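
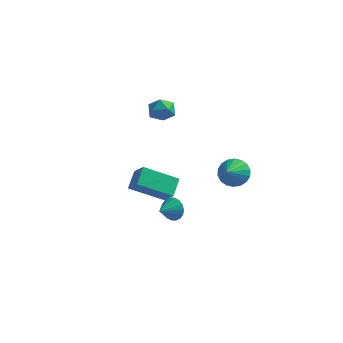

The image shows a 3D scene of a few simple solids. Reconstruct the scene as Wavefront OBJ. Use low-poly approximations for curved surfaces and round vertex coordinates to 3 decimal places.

v -2.292 -0.63 -3.643
v -1.543 -1.156 -2.777
v -2.375 0.368 -2.964
v -1.626 -0.158 -2.098
v -0.594 0.178 -4.622
v 0.155 -0.348 -3.756
v -0.677 1.176 -3.943
v 0.072 0.65 -3.077
v -1.998 3.135 1.065
v -1.473 3.168 0.423
v -1.947 1.792 1.037
v -1.422 1.825 0.395
v -1.174 2.076 1.147
v -1.206 2.906 1.164
v -2.214 2.054 0.296
v -2.246 2.884 0.313
v -1.607 2.5 -0.053
v -0.964 2.514 0.473
v -2.456 2.446 0.987
v -1.813 2.46 1.513
v 1.961 3.675 -3.997
v 2.568 4.072 -3.415
v 1.959 2.545 -3.223
v 2.202 4.182 -3.255
v 1.789 4.191 -3.242
v 1.409 4.099 -3.379
v 1.139 3.922 -3.638
v 1.031 3.696 -3.968
v 1.108 3.467 -4.304
v 1.354 3.279 -4.578
v 1.719 3.169 -4.738
v 2.133 3.16 -4.751
v 2.512 3.252 -4.614
v 2.783 3.429 -4.355
v 2.89 3.655 -4.025
v 2.813 3.884 -3.69
v 1.488 -3.544 -2.282
v 1.799 -3.871 -2.843
v 1.152 -4.456 -1.938
v 2.031 -3.873 -2.622
v 2.155 -3.81 -2.333
v 2.147 -3.694 -2.035
v 2.009 -3.549 -1.785
v 1.767 -3.403 -1.633
v 1.47 -3.285 -1.611
v 1.177 -3.218 -1.721
v 0.945 -3.216 -1.942
v 0.82 -3.279 -2.23
v 0.828 -3.395 -2.529
v 0.967 -3.54 -2.779
v 1.208 -3.686 -2.93
v 1.505 -3.804 -2.953
f 2 4 1
f 5 2 1
f 1 4 3
f 3 5 1
f 2 8 4
f 6 2 5
f 6 8 2
f 4 8 3
f 7 5 3
f 3 8 7
f 7 6 5
f 8 6 7
f 9 20 14
f 9 14 10
f 9 10 16
f 9 16 19
f 9 19 20
f 10 14 18
f 14 20 13
f 20 19 11
f 19 16 15
f 16 10 17
f 12 18 13
f 12 13 11
f 12 11 15
f 12 15 17
f 12 17 18
f 13 18 14
f 11 13 20
f 15 11 19
f 17 15 16
f 18 17 10
f 22 21 24
f 22 24 23
f 24 21 25
f 24 25 23
f 25 21 26
f 25 26 23
f 26 21 27
f 26 27 23
f 27 21 28
f 27 28 23
f 28 21 29
f 28 29 23
f 29 21 30
f 29 30 23
f 30 21 31
f 30 31 23
f 31 21 32
f 31 32 23
f 32 21 33
f 32 33 23
f 33 21 34
f 33 34 23
f 34 21 35
f 34 35 23
f 35 21 36
f 35 36 23
f 36 21 22
f 36 22 23
f 38 37 40
f 38 40 39
f 40 37 41
f 40 41 39
f 41 37 42
f 41 42 39
f 42 37 43
f 42 43 39
f 43 37 44
f 43 44 39
f 44 37 45
f 44 45 39
f 45 37 46
f 45 46 39
f 46 37 47
f 46 47 39
f 47 37 48
f 47 48 39
f 48 37 49
f 48 49 39
f 49 37 50
f 49 50 39
f 50 37 51
f 50 51 39
f 51 37 52
f 51 52 39
f 52 37 38
f 52 38 39



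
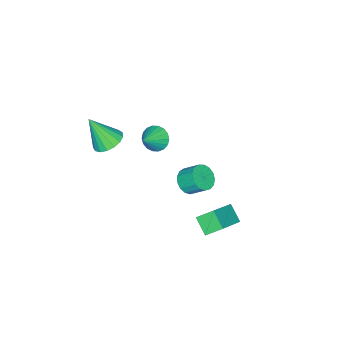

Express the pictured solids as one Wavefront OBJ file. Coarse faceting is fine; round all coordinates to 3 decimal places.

v 1.048 -2.802 2.407
v 1.815 -3.014 2.11
v 1.432 -3.658 4.013
v 1.876 -2.654 2.288
v 1.747 -2.327 2.493
v 1.458 -2.109 2.678
v 1.075 -2.05 2.802
v 0.686 -2.163 2.835
v 0.379 -2.422 2.77
v 0.226 -2.769 2.621
v 0.261 -3.123 2.424
v 0.476 -3.404 2.223
v 0.822 -3.546 2.064
v 1.22 -3.518 1.984
v 1.579 -3.326 2
v -1.109 -1.515 1.536
v -0.682 -1.398 0.918
v -0.011 -1.465 2.304
v -0.763 -1.084 1.014
v -0.913 -0.855 1.214
v -1.101 -0.757 1.477
v -1.291 -0.809 1.752
v -1.445 -1.001 1.984
v -1.532 -1.295 2.128
v -1.535 -1.632 2.154
v -1.454 -1.946 2.058
v -1.304 -2.175 1.859
v -1.116 -2.273 1.596
v -0.926 -2.22 1.321
v -0.772 -2.028 1.088
v -0.685 -1.735 0.945
v -3.261 -1.011 -3.732
v -2.78 -0.554 -4.161
v -2.918 0.308 -3.397
v -3.399 -0.149 -2.968
v -3.123 -0.483 -4.303
v -3.261 0.379 -3.54
v -3.498 -0.533 -4.314
v -3.636 0.329 -3.551
v -3.818 -0.693 -4.192
v -3.956 0.17 -3.429
v -4.011 -0.925 -3.965
v -4.149 -0.063 -3.201
v -4.032 -1.177 -3.684
v -4.17 -0.315 -2.92
v -3.876 -1.391 -3.414
v -4.014 -0.529 -2.65
v -3.579 -1.518 -3.217
v -3.718 -0.656 -2.453
v -3.21 -1.529 -3.137
v -3.348 -0.667 -2.374
v -2.852 -1.421 -3.194
v -2.99 -0.559 -2.431
v -2.588 -1.219 -3.375
v -2.726 -0.357 -2.611
v -2.478 -0.97 -3.636
v -2.616 -0.108 -2.873
v -2.547 -0.73 -3.92
v -2.685 0.133 -3.157
v -2.013 1.41 -3.647
v -2.465 2.141 -3.009
v -1.641 2.226 -4.318
v -2.093 2.956 -3.68
v -0.267 1.524 -2.54
v -0.719 2.254 -1.902
v 0.105 2.339 -3.211
v -0.347 3.07 -2.573
f 2 1 4
f 2 4 3
f 4 1 5
f 4 5 3
f 5 1 6
f 5 6 3
f 6 1 7
f 6 7 3
f 7 1 8
f 7 8 3
f 8 1 9
f 8 9 3
f 9 1 10
f 9 10 3
f 10 1 11
f 10 11 3
f 11 1 12
f 11 12 3
f 12 1 13
f 12 13 3
f 13 1 14
f 13 14 3
f 14 1 15
f 14 15 3
f 15 1 2
f 15 2 3
f 17 16 19
f 17 19 18
f 19 16 20
f 19 20 18
f 20 16 21
f 20 21 18
f 21 16 22
f 21 22 18
f 22 16 23
f 22 23 18
f 23 16 24
f 23 24 18
f 24 16 25
f 24 25 18
f 25 16 26
f 25 26 18
f 26 16 27
f 26 27 18
f 27 16 28
f 27 28 18
f 28 16 29
f 28 29 18
f 29 16 30
f 29 30 18
f 30 16 31
f 30 31 18
f 31 16 17
f 31 17 18
f 33 32 36
f 33 36 34
f 34 36 37
f 34 37 35
f 36 32 38
f 36 38 37
f 37 38 39
f 37 39 35
f 38 32 40
f 38 40 39
f 39 40 41
f 39 41 35
f 40 32 42
f 40 42 41
f 41 42 43
f 41 43 35
f 42 32 44
f 42 44 43
f 43 44 45
f 43 45 35
f 44 32 46
f 44 46 45
f 45 46 47
f 45 47 35
f 46 32 48
f 46 48 47
f 47 48 49
f 47 49 35
f 48 32 50
f 48 50 49
f 49 50 51
f 49 51 35
f 50 32 52
f 50 52 51
f 51 52 53
f 51 53 35
f 52 32 54
f 52 54 53
f 53 54 55
f 53 55 35
f 54 32 56
f 54 56 55
f 55 56 57
f 55 57 35
f 56 32 58
f 56 58 57
f 57 58 59
f 57 59 35
f 58 32 33
f 58 33 59
f 59 33 34
f 59 34 35
f 61 63 60
f 64 61 60
f 60 63 62
f 62 64 60
f 61 67 63
f 65 61 64
f 65 67 61
f 63 67 62
f 66 64 62
f 62 67 66
f 66 65 64
f 67 65 66



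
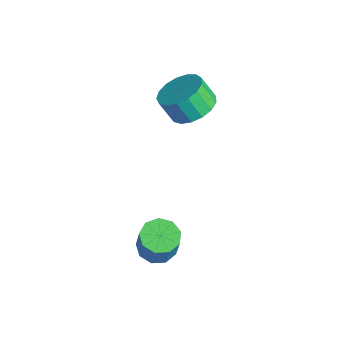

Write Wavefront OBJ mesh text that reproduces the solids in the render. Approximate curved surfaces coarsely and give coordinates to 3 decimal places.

v -2.145 2.111 0.529
v -1.258 2.06 0.837
v -1.608 1.637 1.778
v -2.495 1.689 1.471
v -1.394 2.468 0.969
v -1.745 2.045 1.91
v -1.702 2.794 1.001
v -2.053 2.371 1.942
v -2.112 2.964 0.924
v -2.463 2.541 1.866
v -2.529 2.938 0.758
v -2.88 2.515 1.699
v -2.858 2.723 0.538
v -3.209 2.301 1.48
v -3.024 2.368 0.317
v -3.374 1.946 1.259
v -2.988 1.954 0.145
v -3.339 1.532 1.086
v -2.759 1.576 0.06
v -3.11 1.154 1.002
v -2.389 1.321 0.083
v -2.74 0.898 1.025
v -1.964 1.247 0.208
v -2.314 0.824 1.15
v -1.579 1.37 0.407
v -1.93 0.948 1.348
v -1.325 1.664 0.634
v -1.675 1.241 1.575
v 0.892 -0.618 -3.777
v 1.447 -1.06 -4.019
v 1.943 -1.125 -2.765
v 1.388 -0.682 -2.523
v 1.589 -0.568 -4.05
v 2.085 -0.633 -2.796
v 1.404 -0.099 -3.953
v 1.901 -0.164 -2.699
v 0.98 0.127 -3.774
v 1.476 0.063 -2.52
v 0.515 0.005 -3.596
v 1.011 -0.06 -2.342
v 0.226 -0.409 -3.503
v 0.722 -0.473 -2.249
v 0.249 -0.92 -3.538
v 0.745 -0.985 -2.284
v 0.572 -1.29 -3.685
v 1.068 -1.354 -2.431
v 1.046 -1.345 -3.875
v 1.542 -1.41 -2.621
f 2 1 5
f 2 5 3
f 3 5 6
f 3 6 4
f 5 1 7
f 5 7 6
f 6 7 8
f 6 8 4
f 7 1 9
f 7 9 8
f 8 9 10
f 8 10 4
f 9 1 11
f 9 11 10
f 10 11 12
f 10 12 4
f 11 1 13
f 11 13 12
f 12 13 14
f 12 14 4
f 13 1 15
f 13 15 14
f 14 15 16
f 14 16 4
f 15 1 17
f 15 17 16
f 16 17 18
f 16 18 4
f 17 1 19
f 17 19 18
f 18 19 20
f 18 20 4
f 19 1 21
f 19 21 20
f 20 21 22
f 20 22 4
f 21 1 23
f 21 23 22
f 22 23 24
f 22 24 4
f 23 1 25
f 23 25 24
f 24 25 26
f 24 26 4
f 25 1 27
f 25 27 26
f 26 27 28
f 26 28 4
f 27 1 2
f 27 2 28
f 28 2 3
f 28 3 4
f 30 29 33
f 30 33 31
f 31 33 34
f 31 34 32
f 33 29 35
f 33 35 34
f 34 35 36
f 34 36 32
f 35 29 37
f 35 37 36
f 36 37 38
f 36 38 32
f 37 29 39
f 37 39 38
f 38 39 40
f 38 40 32
f 39 29 41
f 39 41 40
f 40 41 42
f 40 42 32
f 41 29 43
f 41 43 42
f 42 43 44
f 42 44 32
f 43 29 45
f 43 45 44
f 44 45 46
f 44 46 32
f 45 29 47
f 45 47 46
f 46 47 48
f 46 48 32
f 47 29 30
f 47 30 48
f 48 30 31
f 48 31 32



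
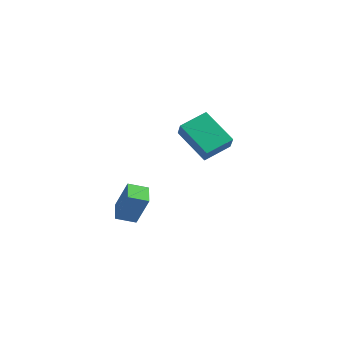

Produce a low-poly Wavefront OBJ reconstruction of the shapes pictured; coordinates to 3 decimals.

v -3.243 -4.449 -1.522
v -2.697 -4.417 -0.114
v -3.652 -3.66 -1.381
v -3.105 -3.628 0.026
v -2.535 -4.032 -1.806
v -1.988 -4 -0.399
v -2.943 -3.243 -1.666
v -2.397 -3.211 -0.258
v -1.77 0.505 -0.815
v -3.24 1.078 0.052
v -1.134 1.622 -0.474
v -2.604 2.195 0.392
v -1.476 0.105 -0.052
v -2.946 0.678 0.814
v -0.84 1.222 0.288
v -2.31 1.795 1.155
f 2 4 1
f 5 2 1
f 1 4 3
f 3 5 1
f 2 8 4
f 6 2 5
f 6 8 2
f 4 8 3
f 7 5 3
f 3 8 7
f 7 6 5
f 8 6 7
f 10 12 9
f 13 10 9
f 9 12 11
f 11 13 9
f 10 16 12
f 14 10 13
f 14 16 10
f 12 16 11
f 15 13 11
f 11 16 15
f 15 14 13
f 16 14 15



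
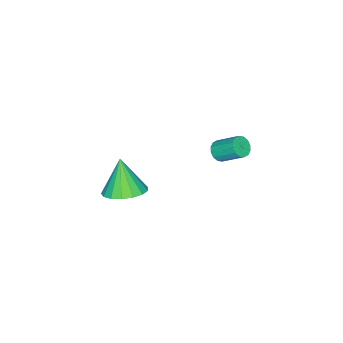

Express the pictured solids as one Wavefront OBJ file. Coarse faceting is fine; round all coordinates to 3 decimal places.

v 3.963 -1.145 -0.859
v 4.562 -1.889 -0.951
v 3.477 -1.715 0.599
v 4.816 -1.569 -0.741
v 4.875 -1.152 -0.558
v 4.725 -0.733 -0.444
v 4.4 -0.408 -0.425
v 3.976 -0.252 -0.506
v 3.548 -0.3 -0.667
v 3.216 -0.542 -0.873
v 3.055 -0.922 -1.075
v 3.102 -1.352 -1.228
v 3.346 -1.736 -1.297
v 3.732 -1.983 -1.265
v 4.17 -2.039 -1.14
v -1.372 -0.111 -2.101
v -1.104 -0.383 -1.734
v -1.219 0.639 -0.892
v -1.488 0.911 -1.259
v -0.913 -0.246 -1.875
v -1.028 0.777 -1.032
v -0.844 -0.073 -2.076
v -0.96 0.95 -1.234
v -0.918 0.091 -2.284
v -1.033 1.113 -1.442
v -1.113 0.2 -2.443
v -1.228 1.222 -1.601
v -1.378 0.225 -2.511
v -1.493 1.248 -1.668
v -1.641 0.161 -2.468
v -1.756 1.183 -1.626
v -1.832 0.023 -2.328
v -1.947 1.046 -1.485
v -1.9 -0.15 -2.126
v -2.016 0.873 -1.284
v -1.827 -0.313 -1.918
v -1.942 0.709 -1.076
v -1.632 -0.422 -1.759
v -1.747 0.6 -0.917
v -1.367 -0.448 -1.692
v -1.482 0.575 -0.849
f 2 1 4
f 2 4 3
f 4 1 5
f 4 5 3
f 5 1 6
f 5 6 3
f 6 1 7
f 6 7 3
f 7 1 8
f 7 8 3
f 8 1 9
f 8 9 3
f 9 1 10
f 9 10 3
f 10 1 11
f 10 11 3
f 11 1 12
f 11 12 3
f 12 1 13
f 12 13 3
f 13 1 14
f 13 14 3
f 14 1 15
f 14 15 3
f 15 1 2
f 15 2 3
f 17 16 20
f 17 20 18
f 18 20 21
f 18 21 19
f 20 16 22
f 20 22 21
f 21 22 23
f 21 23 19
f 22 16 24
f 22 24 23
f 23 24 25
f 23 25 19
f 24 16 26
f 24 26 25
f 25 26 27
f 25 27 19
f 26 16 28
f 26 28 27
f 27 28 29
f 27 29 19
f 28 16 30
f 28 30 29
f 29 30 31
f 29 31 19
f 30 16 32
f 30 32 31
f 31 32 33
f 31 33 19
f 32 16 34
f 32 34 33
f 33 34 35
f 33 35 19
f 34 16 36
f 34 36 35
f 35 36 37
f 35 37 19
f 36 16 38
f 36 38 37
f 37 38 39
f 37 39 19
f 38 16 40
f 38 40 39
f 39 40 41
f 39 41 19
f 40 16 17
f 40 17 41
f 41 17 18
f 41 18 19



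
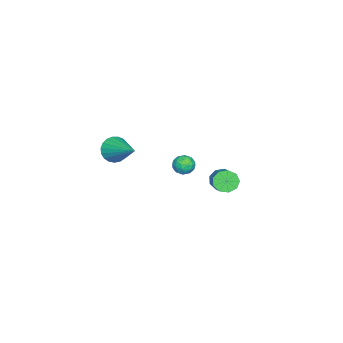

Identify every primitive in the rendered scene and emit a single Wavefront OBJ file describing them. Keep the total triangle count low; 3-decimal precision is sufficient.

v 3.33 -4.658 2.902
v 3.749 -4.502 2.167
v 4.43 -3.022 3.878
v 3.462 -4.29 2.136
v 3.153 -4.142 2.237
v 2.874 -4.083 2.453
v 2.674 -4.124 2.747
v 2.587 -4.257 3.067
v 2.629 -4.459 3.359
v 2.792 -4.696 3.572
v 3.048 -4.926 3.669
v 3.352 -5.11 3.634
v 3.653 -5.215 3.471
v 3.898 -5.225 3.211
v 4.044 -5.136 2.897
v 4.067 -4.965 2.584
v 3.963 -4.74 2.326
v 0.54 -1.229 1.155
v 0.927 -1.136 0.6
v 1.133 -2.124 1.42
v 1.52 -2.031 0.865
v 1.559 -1.59 1.386
v 1.192 -1.037 1.222
v 0.868 -2.223 0.798
v 0.501 -1.67 0.634
v 1.13 -1.751 0.379
v 1.557 -1.36 0.743
v 0.503 -1.9 1.277
v 0.93 -1.509 1.641
v 0.681 -1.104 0.854
v 1.379 -2.156 1.166
v 1.401 -1.897 1.472
v 1.629 -1.842 1.146
v 0.837 -1.046 1.22
v 1.065 -0.991 0.893
v 1.436 -1.258 1.356
v 0.995 -2.269 1.127
v 1.223 -2.214 0.8
v 0.431 -1.418 0.874
v 0.659 -1.363 0.548
v 0.624 -2.002 0.664
v 1.029 -1.411 0.398
v 1.377 -1.937 0.554
v 0.994 -2.049 0.515
v 0.778 -1.724 0.418
v 1.28 -1.181 0.612
v 1.628 -1.707 0.768
v 1.651 -1.448 1.074
v 1.435 -1.123 0.977
v 1.399 -1.542 0.482
v 0.432 -1.553 1.252
v 0.78 -2.079 1.408
v 0.625 -2.137 1.043
v 0.409 -1.812 0.946
v 0.683 -1.323 1.466
v 1.031 -1.849 1.622
v 1.282 -1.536 1.602
v 1.066 -1.211 1.505
v 0.661 -1.718 1.538
v -4.297 -1.367 -3.546
v -3.999 -1.082 -4.208
v -2.564 -0.327 -3.236
v -2.863 -0.613 -2.574
v -4.333 -0.727 -3.99
v -2.899 0.027 -3.018
v -4.65 -0.672 -3.565
v -3.216 0.083 -2.593
v -4.802 -0.942 -3.131
v -3.368 -0.187 -2.159
v -4.718 -1.411 -2.891
v -3.284 -0.656 -1.919
v -4.437 -1.86 -2.958
v -3.003 -1.105 -1.985
v -4.09 -2.078 -3.3
v -2.656 -1.323 -2.327
v -3.84 -1.964 -3.757
v -2.406 -1.209 -2.785
v -3.804 -1.57 -4.116
v -2.37 -0.815 -3.143
f 2 1 4
f 2 4 3
f 4 1 5
f 4 5 3
f 5 1 6
f 5 6 3
f 6 1 7
f 6 7 3
f 7 1 8
f 7 8 3
f 8 1 9
f 8 9 3
f 9 1 10
f 9 10 3
f 10 1 11
f 10 11 3
f 11 1 12
f 11 12 3
f 12 1 13
f 12 13 3
f 13 1 14
f 13 14 3
f 14 1 15
f 14 15 3
f 15 1 16
f 15 16 3
f 16 1 17
f 16 17 3
f 17 1 2
f 17 2 3
f 18 55 34
f 55 29 58
f 34 58 23
f 55 58 34
f 18 34 30
f 34 23 35
f 30 35 19
f 34 35 30
f 18 30 39
f 30 19 40
f 39 40 25
f 30 40 39
f 18 39 51
f 39 25 54
f 51 54 28
f 39 54 51
f 18 51 55
f 51 28 59
f 55 59 29
f 51 59 55
f 19 35 46
f 35 23 49
f 46 49 27
f 35 49 46
f 23 58 36
f 58 29 57
f 36 57 22
f 58 57 36
f 29 59 56
f 59 28 52
f 56 52 20
f 59 52 56
f 28 54 53
f 54 25 41
f 53 41 24
f 54 41 53
f 25 40 45
f 40 19 42
f 45 42 26
f 40 42 45
f 21 47 33
f 47 27 48
f 33 48 22
f 47 48 33
f 21 33 31
f 33 22 32
f 31 32 20
f 33 32 31
f 21 31 38
f 31 20 37
f 38 37 24
f 31 37 38
f 21 38 43
f 38 24 44
f 43 44 26
f 38 44 43
f 21 43 47
f 43 26 50
f 47 50 27
f 43 50 47
f 22 48 36
f 48 27 49
f 36 49 23
f 48 49 36
f 20 32 56
f 32 22 57
f 56 57 29
f 32 57 56
f 24 37 53
f 37 20 52
f 53 52 28
f 37 52 53
f 26 44 45
f 44 24 41
f 45 41 25
f 44 41 45
f 27 50 46
f 50 26 42
f 46 42 19
f 50 42 46
f 61 60 64
f 61 64 62
f 62 64 65
f 62 65 63
f 64 60 66
f 64 66 65
f 65 66 67
f 65 67 63
f 66 60 68
f 66 68 67
f 67 68 69
f 67 69 63
f 68 60 70
f 68 70 69
f 69 70 71
f 69 71 63
f 70 60 72
f 70 72 71
f 71 72 73
f 71 73 63
f 72 60 74
f 72 74 73
f 73 74 75
f 73 75 63
f 74 60 76
f 74 76 75
f 75 76 77
f 75 77 63
f 76 60 78
f 76 78 77
f 77 78 79
f 77 79 63
f 78 60 61
f 78 61 79
f 79 61 62
f 79 62 63



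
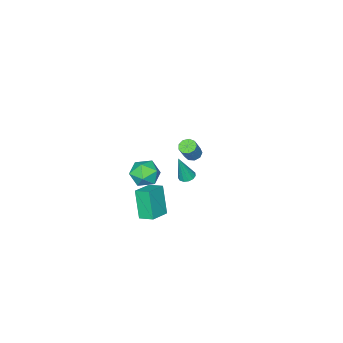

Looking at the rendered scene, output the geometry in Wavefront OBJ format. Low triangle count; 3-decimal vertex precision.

v 1.602 2.488 3.47
v 2.041 2.572 3.205
v 2.638 2.736 4.245
v 2.198 2.652 4.51
v 1.869 2.879 3.255
v 2.465 3.043 4.295
v 1.572 3.003 3.406
v 2.168 3.167 4.446
v 1.289 2.887 3.587
v 1.885 3.05 4.627
v 1.152 2.583 3.713
v 1.748 2.747 4.753
v 1.226 2.236 3.725
v 1.822 2.4 4.765
v 1.475 2.006 3.618
v 2.072 2.17 4.658
v 1.784 2.002 3.442
v 2.381 2.166 4.482
v 2.008 2.225 3.279
v 2.604 2.389 4.319
v 3.213 0.972 -1.621
v 2.837 0.256 0.109
v 2.972 1.848 -1.31
v 2.596 1.132 0.42
v 4.464 1.188 -1.26
v 4.088 0.472 0.47
v 4.223 2.064 -0.949
v 3.847 1.348 0.781
v -3.224 -2.911 -4.577
v -2.93 -2.447 -4.612
v -2.696 -3.109 -2.763
v -3.214 -2.364 -4.52
v -3.501 -2.454 -4.446
v -3.7 -2.689 -4.414
v -3.748 -2.995 -4.434
v -3.63 -3.274 -4.499
v -3.382 -3.437 -4.589
v -3.084 -3.433 -4.675
v -2.831 -3.264 -4.73
v -2.702 -2.982 -4.737
v -2.739 -2.677 -4.693
v 0.363 -1.41 -1.25
v 0.978 -1.051 -0.534
v 1.442 -2.589 -1.586
v 2.057 -2.23 -0.87
v 1.185 -2.669 -0.613
v 0.518 -1.941 -0.406
v 1.902 -1.699 -1.714
v 1.235 -0.971 -1.507
v 1.929 -1.23 -0.821
v 1.485 -1.83 -0.14
v 0.935 -1.81 -1.98
v 0.491 -2.41 -1.299
f 2 1 5
f 2 5 3
f 3 5 6
f 3 6 4
f 5 1 7
f 5 7 6
f 6 7 8
f 6 8 4
f 7 1 9
f 7 9 8
f 8 9 10
f 8 10 4
f 9 1 11
f 9 11 10
f 10 11 12
f 10 12 4
f 11 1 13
f 11 13 12
f 12 13 14
f 12 14 4
f 13 1 15
f 13 15 14
f 14 15 16
f 14 16 4
f 15 1 17
f 15 17 16
f 16 17 18
f 16 18 4
f 17 1 19
f 17 19 18
f 18 19 20
f 18 20 4
f 19 1 2
f 19 2 20
f 20 2 3
f 20 3 4
f 22 24 21
f 25 22 21
f 21 24 23
f 23 25 21
f 22 28 24
f 26 22 25
f 26 28 22
f 24 28 23
f 27 25 23
f 23 28 27
f 27 26 25
f 28 26 27
f 30 29 32
f 30 32 31
f 32 29 33
f 32 33 31
f 33 29 34
f 33 34 31
f 34 29 35
f 34 35 31
f 35 29 36
f 35 36 31
f 36 29 37
f 36 37 31
f 37 29 38
f 37 38 31
f 38 29 39
f 38 39 31
f 39 29 40
f 39 40 31
f 40 29 41
f 40 41 31
f 41 29 30
f 41 30 31
f 42 53 47
f 42 47 43
f 42 43 49
f 42 49 52
f 42 52 53
f 43 47 51
f 47 53 46
f 53 52 44
f 52 49 48
f 49 43 50
f 45 51 46
f 45 46 44
f 45 44 48
f 45 48 50
f 45 50 51
f 46 51 47
f 44 46 53
f 48 44 52
f 50 48 49
f 51 50 43



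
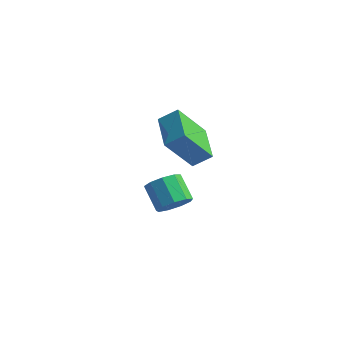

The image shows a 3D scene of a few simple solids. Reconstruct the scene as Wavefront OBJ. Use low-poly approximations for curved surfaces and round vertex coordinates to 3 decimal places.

v -0.366 -1.232 -2.401
v 0.113 -0.798 -2.134
v -0.674 -0.374 -1.411
v -1.154 -0.808 -1.679
v -0.111 -0.588 -2.501
v -0.898 -0.164 -1.779
v -0.455 -0.68 -2.822
v -1.242 -0.255 -2.099
v -0.757 -1.03 -2.946
v -1.544 -0.605 -2.223
v -0.876 -1.475 -2.815
v -1.664 -1.05 -2.092
v -0.757 -1.806 -2.49
v -1.545 -1.382 -1.768
v -0.455 -1.869 -2.124
v -1.243 -1.444 -1.402
v -0.111 -1.634 -1.888
v -0.899 -1.209 -1.165
v 0.113 -1.211 -1.892
v -0.674 -0.787 -1.169
v 0.359 -2.975 2.02
v 0.925 -2.601 2.499
v -0.63 -1.86 2.32
v -0.064 -1.487 2.799
v 0.924 -2.113 0.681
v 1.49 -1.74 1.16
v -0.065 -0.999 0.981
v 0.501 -0.625 1.46
f 2 1 5
f 2 5 3
f 3 5 6
f 3 6 4
f 5 1 7
f 5 7 6
f 6 7 8
f 6 8 4
f 7 1 9
f 7 9 8
f 8 9 10
f 8 10 4
f 9 1 11
f 9 11 10
f 10 11 12
f 10 12 4
f 11 1 13
f 11 13 12
f 12 13 14
f 12 14 4
f 13 1 15
f 13 15 14
f 14 15 16
f 14 16 4
f 15 1 17
f 15 17 16
f 16 17 18
f 16 18 4
f 17 1 19
f 17 19 18
f 18 19 20
f 18 20 4
f 19 1 2
f 19 2 20
f 20 2 3
f 20 3 4
f 22 24 21
f 25 22 21
f 21 24 23
f 23 25 21
f 22 28 24
f 26 22 25
f 26 28 22
f 24 28 23
f 27 25 23
f 23 28 27
f 27 26 25
f 28 26 27



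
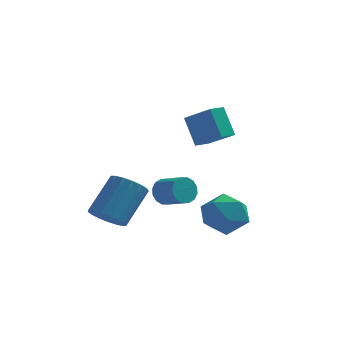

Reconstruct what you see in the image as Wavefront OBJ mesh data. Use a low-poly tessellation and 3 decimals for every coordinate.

v -2.161 1.664 -1.411
v -1.77 1.869 -2.03
v -0.709 1.181 -1.588
v -1.099 0.976 -0.969
v -1.698 2.151 -1.766
v -0.636 1.463 -1.324
v -1.749 2.303 -1.406
v -0.687 1.615 -0.965
v -1.91 2.283 -1.048
v -0.849 1.595 -0.606
v -2.139 2.098 -0.787
v -1.078 1.41 -0.345
v -2.374 1.796 -0.694
v -1.312 1.108 -0.252
v -2.551 1.459 -0.792
v -1.49 0.771 -0.35
v -2.624 1.177 -1.056
v -1.562 0.489 -0.614
v -2.573 1.025 -1.415
v -1.511 0.337 -0.974
v -2.411 1.045 -1.774
v -1.35 0.357 -1.332
v -2.182 1.23 -2.035
v -1.121 0.542 -1.593
v -1.948 1.532 -2.128
v -0.886 0.844 -1.686
v -0.418 -0.138 2.157
v -1.021 0.406 3.57
v 0.037 0.541 2.089
v -0.567 1.086 3.502
v 0.887 -0.926 3.018
v 0.283 -0.381 4.431
v 1.341 -0.246 2.95
v 0.738 0.298 4.363
v 1.25 -2.386 0.244
v 2.173 -2.147 -0.464
v 0.667 -3.753 -0.976
v 1.59 -3.514 -1.684
v 1.77 -4.02 -0.625
v 2.13 -3.176 0.129
v 0.71 -2.724 -1.569
v 1.07 -1.88 -0.815
v 1.839 -2.356 -1.585
v 2.495 -3.157 -1.001
v 0.345 -2.743 -0.439
v 1.001 -3.544 0.145
v -3.837 -2.293 -1.646
v -2.987 -2.271 -2.024
v -2.294 -0.985 -0.393
v -3.143 -1.007 -0.014
v -3.196 -1.923 -2.209
v -2.502 -0.638 -0.578
v -3.551 -1.661 -2.265
v -2.857 -0.375 -0.634
v -3.971 -1.543 -2.179
v -3.278 -0.257 -0.548
v -4.361 -1.597 -1.971
v -3.667 -0.311 -0.34
v -4.631 -1.81 -1.689
v -3.937 -0.525 -0.057
v -4.718 -2.134 -1.396
v -4.025 -0.849 0.236
v -4.604 -2.494 -1.161
v -3.911 -1.209 0.471
v -4.314 -2.808 -1.037
v -3.621 -1.523 0.595
v -3.915 -3.004 -1.052
v -3.221 -1.719 0.58
v -3.498 -3.037 -1.203
v -2.804 -1.752 0.428
v -3.158 -2.9 -1.456
v -2.464 -1.614 0.175
v -2.974 -2.623 -1.752
v -2.28 -1.337 -0.121
f 2 1 5
f 2 5 3
f 3 5 6
f 3 6 4
f 5 1 7
f 5 7 6
f 6 7 8
f 6 8 4
f 7 1 9
f 7 9 8
f 8 9 10
f 8 10 4
f 9 1 11
f 9 11 10
f 10 11 12
f 10 12 4
f 11 1 13
f 11 13 12
f 12 13 14
f 12 14 4
f 13 1 15
f 13 15 14
f 14 15 16
f 14 16 4
f 15 1 17
f 15 17 16
f 16 17 18
f 16 18 4
f 17 1 19
f 17 19 18
f 18 19 20
f 18 20 4
f 19 1 21
f 19 21 20
f 20 21 22
f 20 22 4
f 21 1 23
f 21 23 22
f 22 23 24
f 22 24 4
f 23 1 25
f 23 25 24
f 24 25 26
f 24 26 4
f 25 1 2
f 25 2 26
f 26 2 3
f 26 3 4
f 28 30 27
f 31 28 27
f 27 30 29
f 29 31 27
f 28 34 30
f 32 28 31
f 32 34 28
f 30 34 29
f 33 31 29
f 29 34 33
f 33 32 31
f 34 32 33
f 35 46 40
f 35 40 36
f 35 36 42
f 35 42 45
f 35 45 46
f 36 40 44
f 40 46 39
f 46 45 37
f 45 42 41
f 42 36 43
f 38 44 39
f 38 39 37
f 38 37 41
f 38 41 43
f 38 43 44
f 39 44 40
f 37 39 46
f 41 37 45
f 43 41 42
f 44 43 36
f 48 47 51
f 48 51 49
f 49 51 52
f 49 52 50
f 51 47 53
f 51 53 52
f 52 53 54
f 52 54 50
f 53 47 55
f 53 55 54
f 54 55 56
f 54 56 50
f 55 47 57
f 55 57 56
f 56 57 58
f 56 58 50
f 57 47 59
f 57 59 58
f 58 59 60
f 58 60 50
f 59 47 61
f 59 61 60
f 60 61 62
f 60 62 50
f 61 47 63
f 61 63 62
f 62 63 64
f 62 64 50
f 63 47 65
f 63 65 64
f 64 65 66
f 64 66 50
f 65 47 67
f 65 67 66
f 66 67 68
f 66 68 50
f 67 47 69
f 67 69 68
f 68 69 70
f 68 70 50
f 69 47 71
f 69 71 70
f 70 71 72
f 70 72 50
f 71 47 73
f 71 73 72
f 72 73 74
f 72 74 50
f 73 47 48
f 73 48 74
f 74 48 49
f 74 49 50



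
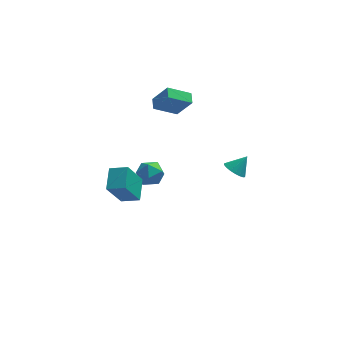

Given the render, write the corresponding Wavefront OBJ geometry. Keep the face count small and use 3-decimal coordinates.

v -4.174 -4.438 2.239
v -3.13 -4.736 2.585
v -3.998 -3.096 2.861
v -2.953 -3.394 3.208
v -3.367 -3.706 0.432
v -2.322 -4.004 0.779
v -3.19 -2.364 1.055
v -2.146 -2.662 1.401
v -1.409 2.318 3.499
v -1.438 3.08 3.742
v -0.01 2.633 2.683
v -0.039 3.395 2.926
v -0.541 1.925 4.834
v -0.57 2.687 5.077
v 0.858 2.24 4.018
v 0.829 3.002 4.261
v -2.115 4.238 -3.28
v -1.137 4.172 -3.155
v -2.083 2.948 -4.225
v -1.105 2.882 -4.1
v -1.713 2.692 -3.345
v -1.733 3.489 -2.761
v -1.487 3.631 -4.619
v -1.507 4.428 -4.035
v -0.749 3.796 -3.983
v -0.888 3.216 -3.196
v -2.332 3.904 -4.184
v -2.471 3.324 -3.397
v 3.105 -1.698 1.209
v 3.55 -2.291 1.096
v 3.835 -1.322 2.111
v 3.681 -2.06 0.894
v 3.698 -1.758 0.754
v 3.598 -1.443 0.704
v 3.4 -1.179 0.754
v 3.144 -1.018 0.895
v 2.88 -0.991 1.097
v 2.661 -1.104 1.321
v 2.529 -1.335 1.524
v 2.512 -1.637 1.663
v 2.612 -1.952 1.713
v 2.81 -2.216 1.663
v 3.066 -2.377 1.523
v 3.33 -2.404 1.32
f 2 4 1
f 5 2 1
f 1 4 3
f 3 5 1
f 2 8 4
f 6 2 5
f 6 8 2
f 4 8 3
f 7 5 3
f 3 8 7
f 7 6 5
f 8 6 7
f 10 12 9
f 13 10 9
f 9 12 11
f 11 13 9
f 10 16 12
f 14 10 13
f 14 16 10
f 12 16 11
f 15 13 11
f 11 16 15
f 15 14 13
f 16 14 15
f 17 28 22
f 17 22 18
f 17 18 24
f 17 24 27
f 17 27 28
f 18 22 26
f 22 28 21
f 28 27 19
f 27 24 23
f 24 18 25
f 20 26 21
f 20 21 19
f 20 19 23
f 20 23 25
f 20 25 26
f 21 26 22
f 19 21 28
f 23 19 27
f 25 23 24
f 26 25 18
f 30 29 32
f 30 32 31
f 32 29 33
f 32 33 31
f 33 29 34
f 33 34 31
f 34 29 35
f 34 35 31
f 35 29 36
f 35 36 31
f 36 29 37
f 36 37 31
f 37 29 38
f 37 38 31
f 38 29 39
f 38 39 31
f 39 29 40
f 39 40 31
f 40 29 41
f 40 41 31
f 41 29 42
f 41 42 31
f 42 29 43
f 42 43 31
f 43 29 44
f 43 44 31
f 44 29 30
f 44 30 31



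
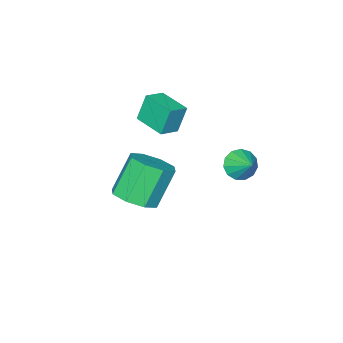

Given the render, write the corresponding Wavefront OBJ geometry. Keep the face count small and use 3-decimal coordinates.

v -3.156 2.856 1.996
v -2.724 2.42 2.409
v -2.864 3.724 2.604
v -2.486 2.559 2.096
v -2.46 2.793 1.752
v -2.656 3.046 1.484
v -3.01 3.239 1.379
v -3.411 3.31 1.47
v -3.731 3.237 1.728
v -3.868 3.043 2.07
v -3.779 2.79 2.389
v -3.493 2.557 2.583
v -3.099 2.42 2.591
v -0.435 -0.284 -0.252
v 0.343 -0.696 0.243
v -0.687 -0.668 1.887
v -1.465 -0.256 1.392
v 0.367 0.077 0.245
v -0.663 0.105 1.888
v -0.079 0.638 -0.044
v -1.109 0.666 1.599
v -0.733 0.659 -0.455
v -1.763 0.687 1.189
v -1.213 0.128 -0.747
v -2.243 0.156 0.897
v -1.237 -0.645 -0.748
v -2.267 -0.617 0.895
v -0.791 -1.206 -0.459
v -1.821 -1.178 1.184
v -0.137 -1.227 -0.049
v -1.167 -1.199 1.595
v -4.122 -2.844 1.419
v -4.519 -2.7 2.701
v -4.006 -1.354 1.288
v -4.403 -1.21 2.57
v -3.197 -2.89 1.71
v -3.594 -2.746 2.992
v -3.081 -1.4 1.579
v -3.478 -1.256 2.861
f 2 1 4
f 2 4 3
f 4 1 5
f 4 5 3
f 5 1 6
f 5 6 3
f 6 1 7
f 6 7 3
f 7 1 8
f 7 8 3
f 8 1 9
f 8 9 3
f 9 1 10
f 9 10 3
f 10 1 11
f 10 11 3
f 11 1 12
f 11 12 3
f 12 1 13
f 12 13 3
f 13 1 2
f 13 2 3
f 15 14 18
f 15 18 16
f 16 18 19
f 16 19 17
f 18 14 20
f 18 20 19
f 19 20 21
f 19 21 17
f 20 14 22
f 20 22 21
f 21 22 23
f 21 23 17
f 22 14 24
f 22 24 23
f 23 24 25
f 23 25 17
f 24 14 26
f 24 26 25
f 25 26 27
f 25 27 17
f 26 14 28
f 26 28 27
f 27 28 29
f 27 29 17
f 28 14 30
f 28 30 29
f 29 30 31
f 29 31 17
f 30 14 15
f 30 15 31
f 31 15 16
f 31 16 17
f 33 35 32
f 36 33 32
f 32 35 34
f 34 36 32
f 33 39 35
f 37 33 36
f 37 39 33
f 35 39 34
f 38 36 34
f 34 39 38
f 38 37 36
f 39 37 38



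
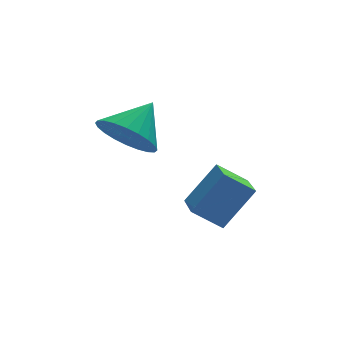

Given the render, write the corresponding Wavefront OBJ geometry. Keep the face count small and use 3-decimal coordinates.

v -1.596 2.041 -2.51
v -0.851 1.779 -3.124
v -0.624 2.699 -1.61
v -0.951 2.127 -3.27
v -1.149 2.461 -3.3
v -1.416 2.732 -3.21
v -1.709 2.898 -3.014
v -1.986 2.933 -2.741
v -2.203 2.832 -2.433
v -2.328 2.611 -2.137
v -2.342 2.303 -1.897
v -2.242 1.955 -1.751
v -2.043 1.621 -1.721
v -1.777 1.35 -1.811
v -1.483 1.184 -2.007
v -1.207 1.149 -2.28
v -0.989 1.25 -2.588
v -0.864 1.471 -2.884
v 0.03 -1.649 -4.406
v -0.776 -1.366 -3.795
v 0.246 -0.364 -4.718
v -0.559 -0.081 -4.107
v 0.979 -1.519 -3.213
v 0.174 -1.236 -2.602
v 1.196 -0.234 -3.525
v 0.39 0.049 -2.914
f 2 1 4
f 2 4 3
f 4 1 5
f 4 5 3
f 5 1 6
f 5 6 3
f 6 1 7
f 6 7 3
f 7 1 8
f 7 8 3
f 8 1 9
f 8 9 3
f 9 1 10
f 9 10 3
f 10 1 11
f 10 11 3
f 11 1 12
f 11 12 3
f 12 1 13
f 12 13 3
f 13 1 14
f 13 14 3
f 14 1 15
f 14 15 3
f 15 1 16
f 15 16 3
f 16 1 17
f 16 17 3
f 17 1 18
f 17 18 3
f 18 1 2
f 18 2 3
f 20 22 19
f 23 20 19
f 19 22 21
f 21 23 19
f 20 26 22
f 24 20 23
f 24 26 20
f 22 26 21
f 25 23 21
f 21 26 25
f 25 24 23
f 26 24 25



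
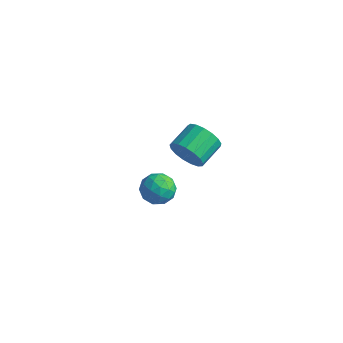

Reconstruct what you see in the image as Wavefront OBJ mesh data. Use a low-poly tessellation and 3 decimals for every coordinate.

v 1.749 -0.478 3.103
v 2.251 -0.133 2.199
v 2.154 1.404 2.734
v 1.651 1.058 3.637
v 1.745 -0.121 2.073
v 1.648 1.416 2.607
v 1.24 -0.191 2.183
v 1.142 1.346 2.717
v 0.851 -0.327 2.503
v 0.754 1.21 3.038
v 0.668 -0.498 2.961
v 0.571 1.039 3.495
v 0.733 -0.664 3.451
v 0.635 0.873 3.986
v 1.03 -0.788 3.862
v 0.933 0.749 4.396
v 1.492 -0.841 4.098
v 1.395 0.696 4.633
v 2.013 -0.811 4.107
v 1.915 0.726 4.641
v 2.473 -0.705 3.885
v 2.376 0.832 4.42
v 2.767 -0.547 3.485
v 2.67 0.99 4.019
v 2.828 -0.373 2.996
v 2.731 1.164 3.531
v 2.642 -0.224 2.533
v 2.545 1.313 3.067
v -2.355 1.557 -4.21
v -1.621 2.156 -3.643
v -1.999 0.144 -3.177
v -1.265 0.743 -2.61
v -2.343 0.965 -2.524
v -2.563 1.839 -3.163
v -1.057 0.461 -3.657
v -1.277 1.335 -4.296
v -0.819 1.479 -3.302
v -1.613 1.79 -2.601
v -2.007 0.51 -4.219
v -2.801 0.821 -3.518
v -2.019 1.981 -4.017
v -1.601 0.319 -2.803
v -2.235 0.45 -2.752
v -1.803 0.802 -2.419
v -2.573 1.794 -3.735
v -2.141 2.146 -3.401
v -2.566 1.446 -2.744
v -1.479 0.154 -3.419
v -1.047 0.506 -3.085
v -1.817 1.498 -4.401
v -1.385 1.85 -4.068
v -1.054 0.854 -4.076
v -1.116 1.935 -3.483
v -0.907 1.104 -2.876
v -0.785 0.938 -3.492
v -0.914 1.452 -3.867
v -1.583 2.118 -3.072
v -1.374 1.287 -2.465
v -2.008 1.418 -2.414
v -2.137 1.931 -2.789
v -1.112 1.719 -2.871
v -2.246 1.013 -4.355
v -2.037 0.182 -3.748
v -1.483 0.369 -4.031
v -1.612 0.882 -4.406
v -2.713 1.196 -3.944
v -2.504 0.365 -3.337
v -2.706 0.848 -2.953
v -2.835 1.362 -3.328
v -2.508 0.581 -3.949
f 2 1 5
f 2 5 3
f 3 5 6
f 3 6 4
f 5 1 7
f 5 7 6
f 6 7 8
f 6 8 4
f 7 1 9
f 7 9 8
f 8 9 10
f 8 10 4
f 9 1 11
f 9 11 10
f 10 11 12
f 10 12 4
f 11 1 13
f 11 13 12
f 12 13 14
f 12 14 4
f 13 1 15
f 13 15 14
f 14 15 16
f 14 16 4
f 15 1 17
f 15 17 16
f 16 17 18
f 16 18 4
f 17 1 19
f 17 19 18
f 18 19 20
f 18 20 4
f 19 1 21
f 19 21 20
f 20 21 22
f 20 22 4
f 21 1 23
f 21 23 22
f 22 23 24
f 22 24 4
f 23 1 25
f 23 25 24
f 24 25 26
f 24 26 4
f 25 1 27
f 25 27 26
f 26 27 28
f 26 28 4
f 27 1 2
f 27 2 28
f 28 2 3
f 28 3 4
f 29 66 45
f 66 40 69
f 45 69 34
f 66 69 45
f 29 45 41
f 45 34 46
f 41 46 30
f 45 46 41
f 29 41 50
f 41 30 51
f 50 51 36
f 41 51 50
f 29 50 62
f 50 36 65
f 62 65 39
f 50 65 62
f 29 62 66
f 62 39 70
f 66 70 40
f 62 70 66
f 30 46 57
f 46 34 60
f 57 60 38
f 46 60 57
f 34 69 47
f 69 40 68
f 47 68 33
f 69 68 47
f 40 70 67
f 70 39 63
f 67 63 31
f 70 63 67
f 39 65 64
f 65 36 52
f 64 52 35
f 65 52 64
f 36 51 56
f 51 30 53
f 56 53 37
f 51 53 56
f 32 58 44
f 58 38 59
f 44 59 33
f 58 59 44
f 32 44 42
f 44 33 43
f 42 43 31
f 44 43 42
f 32 42 49
f 42 31 48
f 49 48 35
f 42 48 49
f 32 49 54
f 49 35 55
f 54 55 37
f 49 55 54
f 32 54 58
f 54 37 61
f 58 61 38
f 54 61 58
f 33 59 47
f 59 38 60
f 47 60 34
f 59 60 47
f 31 43 67
f 43 33 68
f 67 68 40
f 43 68 67
f 35 48 64
f 48 31 63
f 64 63 39
f 48 63 64
f 37 55 56
f 55 35 52
f 56 52 36
f 55 52 56
f 38 61 57
f 61 37 53
f 57 53 30
f 61 53 57



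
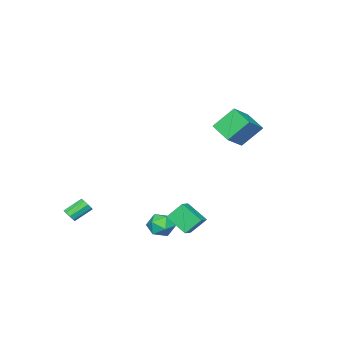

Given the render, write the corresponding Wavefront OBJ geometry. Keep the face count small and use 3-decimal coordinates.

v 4.485 -4.173 -2.554
v 4.8 -3.813 -2.376
v 3.809 -3.308 -1.647
v 3.495 -3.667 -1.826
v 4.643 -3.701 -2.667
v 3.652 -3.195 -1.938
v 4.413 -3.81 -2.905
v 3.422 -3.304 -2.176
v 4.216 -4.088 -2.979
v 3.225 -3.583 -2.25
v 4.146 -4.406 -2.854
v 3.155 -3.901 -2.126
v 4.234 -4.615 -2.589
v 3.243 -4.109 -1.86
v 4.44 -4.617 -2.308
v 3.449 -4.111 -1.579
v 4.667 -4.411 -2.142
v 3.677 -3.905 -1.413
v 4.81 -4.094 -2.169
v 3.819 -3.588 -1.44
v 3.892 2.553 -2.315
v 4.317 2.731 -1.549
v 3.343 1.349 -1.731
v 3.768 1.527 -0.965
v 3.087 2.042 -1.228
v 3.426 2.786 -1.589
v 4.234 1.294 -1.691
v 4.573 2.038 -2.052
v 4.529 1.953 -1.164
v 3.819 2.415 -0.877
v 3.841 1.665 -2.403
v 3.131 2.127 -2.116
v 3.826 2.813 -0.716
v 3.22 3.449 0.242
v 3.808 4.099 -1.581
v 3.202 4.735 -0.622
v 4.658 3.065 -0.358
v 4.052 3.701 0.601
v 4.64 4.351 -1.222
v 4.034 4.987 -0.264
v -4.605 1.822 4.083
v -3.197 1.841 5.034
v -4.211 3.191 3.472
v -2.803 3.21 4.424
v -3.697 0.97 2.756
v -2.289 0.989 3.708
v -3.303 2.339 2.146
v -1.895 2.358 3.097
f 2 1 5
f 2 5 3
f 3 5 6
f 3 6 4
f 5 1 7
f 5 7 6
f 6 7 8
f 6 8 4
f 7 1 9
f 7 9 8
f 8 9 10
f 8 10 4
f 9 1 11
f 9 11 10
f 10 11 12
f 10 12 4
f 11 1 13
f 11 13 12
f 12 13 14
f 12 14 4
f 13 1 15
f 13 15 14
f 14 15 16
f 14 16 4
f 15 1 17
f 15 17 16
f 16 17 18
f 16 18 4
f 17 1 19
f 17 19 18
f 18 19 20
f 18 20 4
f 19 1 2
f 19 2 20
f 20 2 3
f 20 3 4
f 21 32 26
f 21 26 22
f 21 22 28
f 21 28 31
f 21 31 32
f 22 26 30
f 26 32 25
f 32 31 23
f 31 28 27
f 28 22 29
f 24 30 25
f 24 25 23
f 24 23 27
f 24 27 29
f 24 29 30
f 25 30 26
f 23 25 32
f 27 23 31
f 29 27 28
f 30 29 22
f 34 36 33
f 37 34 33
f 33 36 35
f 35 37 33
f 34 40 36
f 38 34 37
f 38 40 34
f 36 40 35
f 39 37 35
f 35 40 39
f 39 38 37
f 40 38 39
f 42 44 41
f 45 42 41
f 41 44 43
f 43 45 41
f 42 48 44
f 46 42 45
f 46 48 42
f 44 48 43
f 47 45 43
f 43 48 47
f 47 46 45
f 48 46 47



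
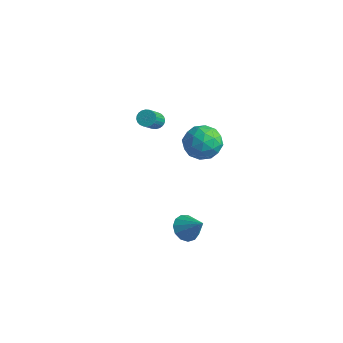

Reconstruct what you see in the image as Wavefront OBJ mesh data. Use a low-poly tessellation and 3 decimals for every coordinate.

v 3.062 -2.197 1.308
v 3.633 -2.174 0.706
v 4.118 -2.103 2.312
v 3.512 -1.73 0.791
v 3.249 -1.434 1.04
v 2.926 -1.381 1.374
v 2.647 -1.587 1.687
v 2.499 -1.986 1.88
v 2.53 -2.453 1.892
v 2.73 -2.838 1.718
v 3.035 -3.02 1.414
v 3.349 -2.941 1.076
v 3.572 -2.625 0.812
v -1.478 4.081 2.473
v -0.633 4.13 3.292
v -0.907 2.33 1.988
v -0.062 2.379 2.807
v -1.192 2.316 3.13
v -1.546 3.399 3.43
v 0.006 3.061 1.85
v -0.348 4.144 2.15
v 0.284 3.5 2.907
v -0.457 3.039 3.698
v -1.083 3.421 1.582
v -1.824 2.96 2.373
v -1.106 4.26 2.925
v -0.434 2.2 2.355
v -1.098 2.163 2.545
v -0.602 2.192 3.026
v -1.642 3.829 3.006
v -1.146 3.858 3.488
v -1.474 2.792 3.393
v -0.394 2.602 1.792
v 0.102 2.631 2.274
v -0.938 4.268 2.254
v -0.442 4.297 2.735
v -0.066 3.668 1.887
v -0.07 3.918 3.18
v 0.266 2.888 2.895
v 0.305 3.29 2.332
v 0.098 3.926 2.509
v -0.506 3.647 3.645
v -0.17 2.618 3.36
v -0.834 2.581 3.55
v -1.042 3.217 3.726
v 0.033 3.277 3.419
v -1.37 3.842 1.92
v -1.034 2.813 1.635
v -0.498 3.243 1.554
v -0.706 3.879 1.73
v -1.806 3.572 2.385
v -1.47 2.542 2.1
v -1.638 2.534 2.771
v -1.845 3.17 2.948
v -1.573 3.183 1.861
v -4.182 3.126 2.63
v -3.867 2.867 2.246
v -3.384 1.674 3.446
v -3.698 1.934 3.83
v -3.724 3.01 2.329
v -3.24 1.817 3.53
v -3.65 3.17 2.459
v -3.167 1.977 3.659
v -3.658 3.323 2.614
v -3.174 2.13 3.814
v -3.745 3.447 2.772
v -3.261 2.254 3.972
v -3.898 3.521 2.908
v -3.415 2.328 4.108
v -4.095 3.536 3.002
v -3.612 2.343 4.202
v -4.305 3.488 3.039
v -3.822 2.295 4.239
v -4.496 3.386 3.014
v -4.013 2.193 4.214
v -4.64 3.243 2.93
v -4.156 2.05 4.131
v -4.713 3.083 2.801
v -4.23 1.89 4.001
v -4.706 2.93 2.646
v -4.222 1.737 3.846
v -4.619 2.806 2.488
v -4.135 1.613 3.688
v -4.465 2.732 2.352
v -3.982 1.539 3.552
v -4.268 2.717 2.258
v -3.785 1.524 3.458
v -4.058 2.765 2.221
v -3.575 1.572 3.421
f 2 1 4
f 2 4 3
f 4 1 5
f 4 5 3
f 5 1 6
f 5 6 3
f 6 1 7
f 6 7 3
f 7 1 8
f 7 8 3
f 8 1 9
f 8 9 3
f 9 1 10
f 9 10 3
f 10 1 11
f 10 11 3
f 11 1 12
f 11 12 3
f 12 1 13
f 12 13 3
f 13 1 2
f 13 2 3
f 14 51 30
f 51 25 54
f 30 54 19
f 51 54 30
f 14 30 26
f 30 19 31
f 26 31 15
f 30 31 26
f 14 26 35
f 26 15 36
f 35 36 21
f 26 36 35
f 14 35 47
f 35 21 50
f 47 50 24
f 35 50 47
f 14 47 51
f 47 24 55
f 51 55 25
f 47 55 51
f 15 31 42
f 31 19 45
f 42 45 23
f 31 45 42
f 19 54 32
f 54 25 53
f 32 53 18
f 54 53 32
f 25 55 52
f 55 24 48
f 52 48 16
f 55 48 52
f 24 50 49
f 50 21 37
f 49 37 20
f 50 37 49
f 21 36 41
f 36 15 38
f 41 38 22
f 36 38 41
f 17 43 29
f 43 23 44
f 29 44 18
f 43 44 29
f 17 29 27
f 29 18 28
f 27 28 16
f 29 28 27
f 17 27 34
f 27 16 33
f 34 33 20
f 27 33 34
f 17 34 39
f 34 20 40
f 39 40 22
f 34 40 39
f 17 39 43
f 39 22 46
f 43 46 23
f 39 46 43
f 18 44 32
f 44 23 45
f 32 45 19
f 44 45 32
f 16 28 52
f 28 18 53
f 52 53 25
f 28 53 52
f 20 33 49
f 33 16 48
f 49 48 24
f 33 48 49
f 22 40 41
f 40 20 37
f 41 37 21
f 40 37 41
f 23 46 42
f 46 22 38
f 42 38 15
f 46 38 42
f 57 56 60
f 57 60 58
f 58 60 61
f 58 61 59
f 60 56 62
f 60 62 61
f 61 62 63
f 61 63 59
f 62 56 64
f 62 64 63
f 63 64 65
f 63 65 59
f 64 56 66
f 64 66 65
f 65 66 67
f 65 67 59
f 66 56 68
f 66 68 67
f 67 68 69
f 67 69 59
f 68 56 70
f 68 70 69
f 69 70 71
f 69 71 59
f 70 56 72
f 70 72 71
f 71 72 73
f 71 73 59
f 72 56 74
f 72 74 73
f 73 74 75
f 73 75 59
f 74 56 76
f 74 76 75
f 75 76 77
f 75 77 59
f 76 56 78
f 76 78 77
f 77 78 79
f 77 79 59
f 78 56 80
f 78 80 79
f 79 80 81
f 79 81 59
f 80 56 82
f 80 82 81
f 81 82 83
f 81 83 59
f 82 56 84
f 82 84 83
f 83 84 85
f 83 85 59
f 84 56 86
f 84 86 85
f 85 86 87
f 85 87 59
f 86 56 88
f 86 88 87
f 87 88 89
f 87 89 59
f 88 56 57
f 88 57 89
f 89 57 58
f 89 58 59



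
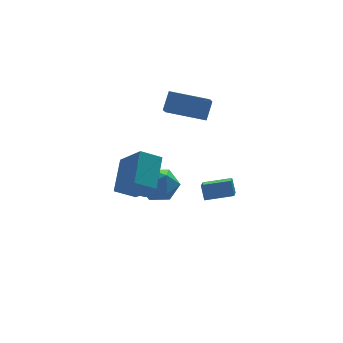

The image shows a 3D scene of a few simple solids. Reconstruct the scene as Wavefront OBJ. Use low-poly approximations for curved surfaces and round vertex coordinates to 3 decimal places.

v -3.431 -1.074 1.32
v -4.504 -0.852 1.941
v -3.97 0.311 -0.106
v -5.043 0.533 0.515
v -2.497 0.407 2.405
v -3.57 0.629 3.026
v -3.036 1.792 0.979
v -4.109 2.014 1.6
v -0.665 4.37 2.768
v -1.158 3.543 3.58
v -0.09 4.938 3.696
v -0.583 4.11 4.508
v 1.063 3.07 2.492
v 0.57 2.242 3.304
v 1.638 3.637 3.42
v 1.145 2.81 4.232
v -2.851 1.949 -0.714
v -2.373 2.423 -0.431
v -2.689 1.291 0.114
v -2.655 2.518 -0.301
v -2.976 2.5 -0.253
v -3.272 2.373 -0.296
v -3.485 2.162 -0.422
v -3.572 1.909 -0.606
v -3.516 1.663 -0.811
v -3.328 1.474 -0.997
v -3.046 1.379 -1.128
v -2.725 1.397 -1.176
v -2.429 1.524 -1.133
v -2.217 1.735 -1.007
v -2.13 1.988 -0.823
v -2.186 2.234 -0.618
v 0.513 2.01 -2.907
v 0.55 2.547 -2.112
v 1.335 3.613 -4.025
v 1.372 4.149 -3.23
v 1.968 1.471 -2.61
v 2.005 2.007 -1.815
v 2.79 3.073 -3.728
v 2.827 3.61 -2.933
v -2.248 4.359 -2.518
v -1.622 4.401 -1.521
v -0.898 3.279 -3.319
v -0.272 3.321 -2.322
v -1.286 2.722 -2.356
v -2.12 3.39 -1.861
v -0.4 4.29 -2.979
v -1.234 4.958 -2.484
v -0.48 4.359 -1.806
v -1.027 3.39 -1.421
v -1.493 4.29 -3.419
v -2.04 3.321 -3.034
f 2 4 1
f 5 2 1
f 1 4 3
f 3 5 1
f 2 8 4
f 6 2 5
f 6 8 2
f 4 8 3
f 7 5 3
f 3 8 7
f 7 6 5
f 8 6 7
f 10 12 9
f 13 10 9
f 9 12 11
f 11 13 9
f 10 16 12
f 14 10 13
f 14 16 10
f 12 16 11
f 15 13 11
f 11 16 15
f 15 14 13
f 16 14 15
f 18 17 20
f 18 20 19
f 20 17 21
f 20 21 19
f 21 17 22
f 21 22 19
f 22 17 23
f 22 23 19
f 23 17 24
f 23 24 19
f 24 17 25
f 24 25 19
f 25 17 26
f 25 26 19
f 26 17 27
f 26 27 19
f 27 17 28
f 27 28 19
f 28 17 29
f 28 29 19
f 29 17 30
f 29 30 19
f 30 17 31
f 30 31 19
f 31 17 32
f 31 32 19
f 32 17 18
f 32 18 19
f 34 36 33
f 37 34 33
f 33 36 35
f 35 37 33
f 34 40 36
f 38 34 37
f 38 40 34
f 36 40 35
f 39 37 35
f 35 40 39
f 39 38 37
f 40 38 39
f 41 52 46
f 41 46 42
f 41 42 48
f 41 48 51
f 41 51 52
f 42 46 50
f 46 52 45
f 52 51 43
f 51 48 47
f 48 42 49
f 44 50 45
f 44 45 43
f 44 43 47
f 44 47 49
f 44 49 50
f 45 50 46
f 43 45 52
f 47 43 51
f 49 47 48
f 50 49 42



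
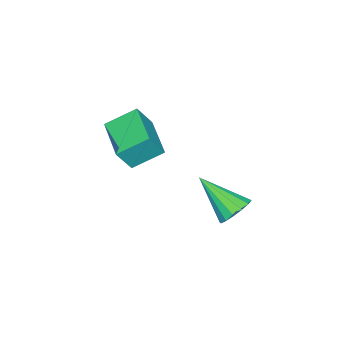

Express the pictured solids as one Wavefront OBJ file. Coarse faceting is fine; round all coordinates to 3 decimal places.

v -3.305 3.346 -0.674
v -2.629 3.624 -0.302
v -3.355 1.694 0.654
v -2.952 3.803 -0.092
v -3.369 3.859 -0.038
v -3.769 3.778 -0.155
v -4.044 3.581 -0.41
v -4.122 3.321 -0.737
v -3.98 3.067 -1.046
v -3.657 2.888 -1.256
v -3.24 2.832 -1.31
v -2.84 2.914 -1.194
v -2.565 3.111 -0.938
v -2.487 3.371 -0.612
v -4.049 -2.323 0.951
v -4.893 -1.317 1.717
v -2.644 -0.917 0.654
v -3.488 0.089 1.419
v -3.472 -2.669 2.041
v -4.316 -1.663 2.806
v -2.067 -1.263 1.743
v -2.911 -0.257 2.509
f 2 1 4
f 2 4 3
f 4 1 5
f 4 5 3
f 5 1 6
f 5 6 3
f 6 1 7
f 6 7 3
f 7 1 8
f 7 8 3
f 8 1 9
f 8 9 3
f 9 1 10
f 9 10 3
f 10 1 11
f 10 11 3
f 11 1 12
f 11 12 3
f 12 1 13
f 12 13 3
f 13 1 14
f 13 14 3
f 14 1 2
f 14 2 3
f 16 18 15
f 19 16 15
f 15 18 17
f 17 19 15
f 16 22 18
f 20 16 19
f 20 22 16
f 18 22 17
f 21 19 17
f 17 22 21
f 21 20 19
f 22 20 21



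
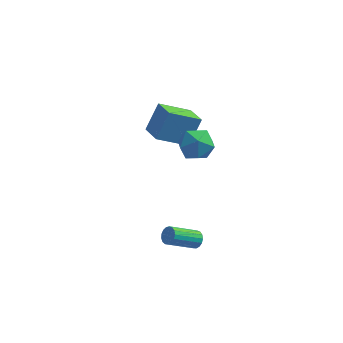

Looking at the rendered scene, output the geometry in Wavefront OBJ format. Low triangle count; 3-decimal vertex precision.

v 1.66 0.793 1.182
v 2.598 0.939 1.806
v 1.082 -0.499 2.354
v 2.02 -0.353 2.978
v 1.232 0.464 2.939
v 1.589 1.262 2.214
v 2.091 -0.822 1.946
v 2.448 -0.024 1.221
v 2.864 -0.059 2.277
v 2.333 0.735 2.891
v 1.347 -0.295 1.269
v 0.816 0.499 1.883
v -0.683 2.234 0.149
v -0.111 3.166 1.703
v -1.483 3.461 -0.293
v -0.911 4.393 1.261
v 1.031 2.967 -0.921
v 1.603 3.899 0.633
v 0.231 4.194 -1.363
v 0.803 5.126 0.191
v 2.276 -2.629 -3.532
v 2.464 -2.353 -3.083
v 1.092 -3.214 -1.979
v 0.904 -3.491 -2.428
v 2.278 -2.189 -3.186
v 0.907 -3.051 -2.082
v 2.092 -2.126 -3.368
v 0.72 -2.988 -2.264
v 1.948 -2.179 -3.588
v 0.576 -3.04 -2.484
v 1.879 -2.334 -3.795
v 0.507 -3.196 -2.691
v 1.901 -2.558 -3.942
v 0.529 -3.419 -2.838
v 2.009 -2.797 -3.995
v 0.637 -3.659 -2.891
v 2.178 -2.998 -3.942
v 0.806 -3.86 -2.838
v 2.369 -3.115 -3.795
v 0.998 -3.976 -2.691
v 2.539 -3.12 -3.588
v 1.168 -3.982 -2.484
v 2.649 -3.013 -3.368
v 1.278 -3.875 -2.264
v 2.673 -2.818 -3.186
v 1.302 -3.68 -2.082
v 2.606 -2.58 -3.083
v 1.235 -3.441 -1.979
f 1 12 6
f 1 6 2
f 1 2 8
f 1 8 11
f 1 11 12
f 2 6 10
f 6 12 5
f 12 11 3
f 11 8 7
f 8 2 9
f 4 10 5
f 4 5 3
f 4 3 7
f 4 7 9
f 4 9 10
f 5 10 6
f 3 5 12
f 7 3 11
f 9 7 8
f 10 9 2
f 14 16 13
f 17 14 13
f 13 16 15
f 15 17 13
f 14 20 16
f 18 14 17
f 18 20 14
f 16 20 15
f 19 17 15
f 15 20 19
f 19 18 17
f 20 18 19
f 22 21 25
f 22 25 23
f 23 25 26
f 23 26 24
f 25 21 27
f 25 27 26
f 26 27 28
f 26 28 24
f 27 21 29
f 27 29 28
f 28 29 30
f 28 30 24
f 29 21 31
f 29 31 30
f 30 31 32
f 30 32 24
f 31 21 33
f 31 33 32
f 32 33 34
f 32 34 24
f 33 21 35
f 33 35 34
f 34 35 36
f 34 36 24
f 35 21 37
f 35 37 36
f 36 37 38
f 36 38 24
f 37 21 39
f 37 39 38
f 38 39 40
f 38 40 24
f 39 21 41
f 39 41 40
f 40 41 42
f 40 42 24
f 41 21 43
f 41 43 42
f 42 43 44
f 42 44 24
f 43 21 45
f 43 45 44
f 44 45 46
f 44 46 24
f 45 21 47
f 45 47 46
f 46 47 48
f 46 48 24
f 47 21 22
f 47 22 48
f 48 22 23
f 48 23 24



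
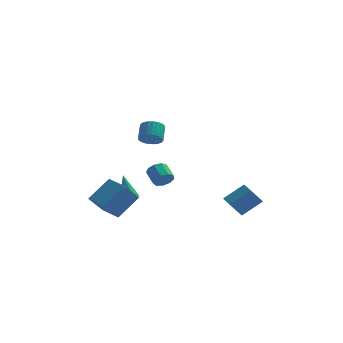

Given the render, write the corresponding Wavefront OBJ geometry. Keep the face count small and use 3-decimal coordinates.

v -0.248 -0.08 -0.887
v 0.043 0.399 -1.274
v -0.501 1.178 -0.719
v -0.792 0.7 -0.333
v -0.356 0.258 -1.468
v -0.9 1.037 -0.913
v -0.705 -0.04 -1.39
v -1.248 0.739 -0.835
v -0.84 -0.357 -1.077
v -1.383 0.422 -0.522
v -0.698 -0.544 -0.676
v -1.241 0.235 -0.121
v -0.346 -0.514 -0.373
v -0.889 0.265 0.182
v 0.052 -0.281 -0.311
v -0.491 0.499 0.244
v 0.309 0.047 -0.519
v -0.234 0.826 0.036
v 0.305 0.315 -0.899
v -0.238 1.094 -0.344
v 3.301 2.659 -3.773
v 4.497 3.224 -2.753
v 2.781 3.613 -3.691
v 3.976 4.178 -2.671
v 3.984 3.122 -4.829
v 5.179 3.687 -3.809
v 3.463 4.076 -4.747
v 4.659 4.641 -3.727
v -2.818 2.728 -3.626
v -2.291 3.125 -3.615
v -3.322 3.352 -2.014
v -2.694 3.345 -3.826
v -3.17 3.204 -3.919
v -3.44 2.784 -3.841
v -3.346 2.332 -3.637
v -2.943 2.112 -3.426
v -2.467 2.253 -3.332
v -2.197 2.673 -3.41
v -0.883 -0.851 2.63
v -0.47 -1.24 3.089
v -0.504 -0.378 3.849
v -0.917 0.011 3.39
v -0.271 -1.1 2.94
v -0.305 -0.239 3.7
v -0.165 -0.923 2.743
v -0.2 -0.061 3.504
v -0.169 -0.734 2.53
v -0.203 0.127 3.291
v -0.282 -0.564 2.331
v -0.316 0.298 3.092
v -0.486 -0.437 2.178
v -0.52 0.425 2.939
v -0.75 -0.373 2.094
v -0.784 0.489 2.855
v -1.035 -0.382 2.091
v -1.069 0.48 2.852
v -1.296 -0.462 2.171
v -1.33 0.4 2.931
v -1.495 -0.601 2.32
v -1.529 0.26 3.08
v -1.6 -0.779 2.516
v -1.635 0.083 3.277
v -1.597 -0.967 2.729
v -1.631 -0.106 3.49
v -1.484 -1.138 2.928
v -1.518 -0.276 3.689
v -1.28 -1.265 3.081
v -1.314 -0.403 3.842
v -1.016 -1.329 3.165
v -1.05 -0.467 3.926
v -0.731 -1.32 3.168
v -0.765 -0.458 3.929
v -3.612 -1.161 -2.792
v -2.548 -0.139 -1.502
v -4.774 -0.066 -2.702
v -3.711 0.957 -1.412
v -2.929 -0.337 -4.008
v -1.866 0.686 -2.718
v -4.092 0.759 -3.918
v -3.028 1.781 -2.628
f 2 1 5
f 2 5 3
f 3 5 6
f 3 6 4
f 5 1 7
f 5 7 6
f 6 7 8
f 6 8 4
f 7 1 9
f 7 9 8
f 8 9 10
f 8 10 4
f 9 1 11
f 9 11 10
f 10 11 12
f 10 12 4
f 11 1 13
f 11 13 12
f 12 13 14
f 12 14 4
f 13 1 15
f 13 15 14
f 14 15 16
f 14 16 4
f 15 1 17
f 15 17 16
f 16 17 18
f 16 18 4
f 17 1 19
f 17 19 18
f 18 19 20
f 18 20 4
f 19 1 2
f 19 2 20
f 20 2 3
f 20 3 4
f 22 24 21
f 25 22 21
f 21 24 23
f 23 25 21
f 22 28 24
f 26 22 25
f 26 28 22
f 24 28 23
f 27 25 23
f 23 28 27
f 27 26 25
f 28 26 27
f 30 29 32
f 30 32 31
f 32 29 33
f 32 33 31
f 33 29 34
f 33 34 31
f 34 29 35
f 34 35 31
f 35 29 36
f 35 36 31
f 36 29 37
f 36 37 31
f 37 29 38
f 37 38 31
f 38 29 30
f 38 30 31
f 40 39 43
f 40 43 41
f 41 43 44
f 41 44 42
f 43 39 45
f 43 45 44
f 44 45 46
f 44 46 42
f 45 39 47
f 45 47 46
f 46 47 48
f 46 48 42
f 47 39 49
f 47 49 48
f 48 49 50
f 48 50 42
f 49 39 51
f 49 51 50
f 50 51 52
f 50 52 42
f 51 39 53
f 51 53 52
f 52 53 54
f 52 54 42
f 53 39 55
f 53 55 54
f 54 55 56
f 54 56 42
f 55 39 57
f 55 57 56
f 56 57 58
f 56 58 42
f 57 39 59
f 57 59 58
f 58 59 60
f 58 60 42
f 59 39 61
f 59 61 60
f 60 61 62
f 60 62 42
f 61 39 63
f 61 63 62
f 62 63 64
f 62 64 42
f 63 39 65
f 63 65 64
f 64 65 66
f 64 66 42
f 65 39 67
f 65 67 66
f 66 67 68
f 66 68 42
f 67 39 69
f 67 69 68
f 68 69 70
f 68 70 42
f 69 39 71
f 69 71 70
f 70 71 72
f 70 72 42
f 71 39 40
f 71 40 72
f 72 40 41
f 72 41 42
f 74 76 73
f 77 74 73
f 73 76 75
f 75 77 73
f 74 80 76
f 78 74 77
f 78 80 74
f 76 80 75
f 79 77 75
f 75 80 79
f 79 78 77
f 80 78 79



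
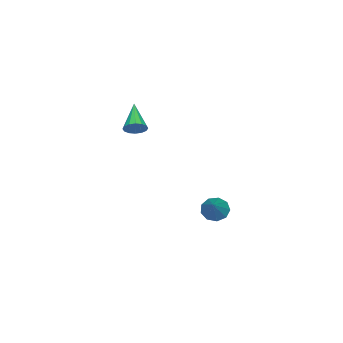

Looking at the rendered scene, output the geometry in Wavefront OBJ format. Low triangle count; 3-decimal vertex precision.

v 1.957 1.386 3.157
v 2.297 1.274 3.547
v 0.843 0.734 3.943
v 2.197 1.521 3.61
v 2.032 1.732 3.551
v 1.847 1.851 3.387
v 1.691 1.844 3.161
v 1.606 1.715 2.934
v 1.616 1.498 2.767
v 1.716 1.251 2.705
v 1.881 1.039 2.763
v 2.066 0.921 2.928
v 2.222 0.927 3.153
v 2.307 1.056 3.38
v -0.838 3.755 -2.681
v -0.38 3.586 -3.109
v 0.338 4.205 -1.599
v -0.491 4.013 -3.166
v -0.764 4.319 -2.995
v -1.072 4.362 -2.678
v -1.271 4.121 -2.361
v -1.267 3.709 -2.194
v -1.063 3.318 -2.255
v -0.753 3.133 -2.515
v -0.484 3.239 -2.852
f 2 1 4
f 2 4 3
f 4 1 5
f 4 5 3
f 5 1 6
f 5 6 3
f 6 1 7
f 6 7 3
f 7 1 8
f 7 8 3
f 8 1 9
f 8 9 3
f 9 1 10
f 9 10 3
f 10 1 11
f 10 11 3
f 11 1 12
f 11 12 3
f 12 1 13
f 12 13 3
f 13 1 14
f 13 14 3
f 14 1 2
f 14 2 3
f 16 15 18
f 16 18 17
f 18 15 19
f 18 19 17
f 19 15 20
f 19 20 17
f 20 15 21
f 20 21 17
f 21 15 22
f 21 22 17
f 22 15 23
f 22 23 17
f 23 15 24
f 23 24 17
f 24 15 25
f 24 25 17
f 25 15 16
f 25 16 17



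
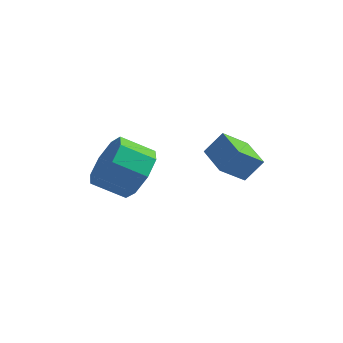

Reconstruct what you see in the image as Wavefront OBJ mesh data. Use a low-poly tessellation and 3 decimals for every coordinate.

v 0.713 1.046 -3.942
v 1.244 0.981 -3.121
v 0.237 0.65 -2.496
v -0.293 0.714 -3.318
v 0.955 1.666 -3.223
v -0.052 1.334 -2.599
v 0.525 1.987 -3.746
v -0.482 1.656 -3.122
v 0.205 1.757 -4.385
v -0.802 1.426 -3.76
v 0.183 1.11 -4.764
v -0.824 0.779 -4.139
v 0.472 0.426 -4.661
v -0.535 0.094 -4.037
v 0.902 0.104 -4.138
v -0.105 -0.227 -3.514
v 1.222 0.334 -3.5
v 0.215 0.003 -2.875
v 3.157 1.245 -3.342
v 3.639 1.584 -2.622
v 2.345 2.148 -3.223
v 2.827 2.487 -2.504
v 3.753 1.873 -4.036
v 4.235 2.212 -3.317
v 2.941 2.776 -3.918
v 3.423 3.115 -3.198
f 2 1 5
f 2 5 3
f 3 5 6
f 3 6 4
f 5 1 7
f 5 7 6
f 6 7 8
f 6 8 4
f 7 1 9
f 7 9 8
f 8 9 10
f 8 10 4
f 9 1 11
f 9 11 10
f 10 11 12
f 10 12 4
f 11 1 13
f 11 13 12
f 12 13 14
f 12 14 4
f 13 1 15
f 13 15 14
f 14 15 16
f 14 16 4
f 15 1 17
f 15 17 16
f 16 17 18
f 16 18 4
f 17 1 2
f 17 2 18
f 18 2 3
f 18 3 4
f 20 22 19
f 23 20 19
f 19 22 21
f 21 23 19
f 20 26 22
f 24 20 23
f 24 26 20
f 22 26 21
f 25 23 21
f 21 26 25
f 25 24 23
f 26 24 25



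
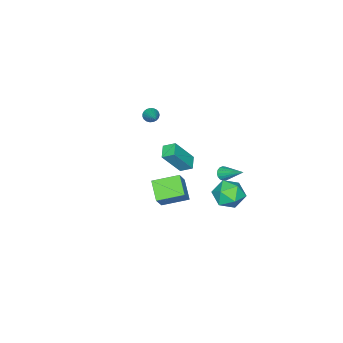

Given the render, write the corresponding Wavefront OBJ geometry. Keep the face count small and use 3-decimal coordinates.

v 1.854 1.455 3.106
v 1.592 2.129 3.491
v 2.569 1.897 2.816
v 2.308 2.572 3.202
v 2.852 0.908 4.738
v 2.591 1.583 5.124
v 3.568 1.351 4.449
v 3.306 2.025 4.834
v -0.695 -1.848 -4.695
v -1.508 -2.806 -3.876
v -1.766 -0.534 -4.221
v -2.579 -1.492 -3.402
v 0.239 -1.548 -3.418
v -0.574 -2.506 -2.599
v -0.832 -0.234 -2.944
v -1.645 -1.192 -2.125
v -1.876 1.84 -0.589
v -1.634 1.576 -0.226
v -1.724 3.32 0.389
v -1.454 1.653 -0.372
v -1.371 1.774 -0.567
v -1.404 1.909 -0.767
v -1.545 2.029 -0.927
v -1.761 2.105 -1.009
v -2.005 2.121 -0.994
v -2.218 2.072 -0.887
v -2.354 1.97 -0.711
v -2.38 1.838 -0.508
v -2.29 1.707 -0.322
v -2.106 1.606 -0.198
v -1.869 1.559 -0.163
v -3.257 -4.508 0.834
v -2.941 -4.907 0.982
v -2.163 -3.312 1.726
v -2.851 -4.846 0.79
v -2.831 -4.727 0.606
v -2.885 -4.57 0.461
v -3.003 -4.402 0.381
v -3.165 -4.253 0.379
v -3.343 -4.147 0.456
v -3.506 -4.105 0.598
v -3.626 -4.132 0.781
v -3.682 -4.224 0.973
v -3.664 -4.365 1.141
v -3.576 -4.531 1.257
v -3.433 -4.693 1.299
v -3.259 -4.823 1.26
v -3.085 -4.899 1.148
v -1.094 3.447 -0.071
v -0.277 3.905 0.452
v -0.003 2.915 -1.312
v 0.814 3.373 -0.789
v 0.332 2.507 -0.378
v -0.342 2.836 0.388
v 0.062 3.984 -1.248
v -0.612 4.313 -0.482
v 0.438 4.236 -0.276
v 0.605 3.323 0.262
v -0.885 3.497 -1.122
v -0.718 2.584 -0.584
f 2 4 1
f 5 2 1
f 1 4 3
f 3 5 1
f 2 8 4
f 6 2 5
f 6 8 2
f 4 8 3
f 7 5 3
f 3 8 7
f 7 6 5
f 8 6 7
f 10 12 9
f 13 10 9
f 9 12 11
f 11 13 9
f 10 16 12
f 14 10 13
f 14 16 10
f 12 16 11
f 15 13 11
f 11 16 15
f 15 14 13
f 16 14 15
f 18 17 20
f 18 20 19
f 20 17 21
f 20 21 19
f 21 17 22
f 21 22 19
f 22 17 23
f 22 23 19
f 23 17 24
f 23 24 19
f 24 17 25
f 24 25 19
f 25 17 26
f 25 26 19
f 26 17 27
f 26 27 19
f 27 17 28
f 27 28 19
f 28 17 29
f 28 29 19
f 29 17 30
f 29 30 19
f 30 17 31
f 30 31 19
f 31 17 18
f 31 18 19
f 33 32 35
f 33 35 34
f 35 32 36
f 35 36 34
f 36 32 37
f 36 37 34
f 37 32 38
f 37 38 34
f 38 32 39
f 38 39 34
f 39 32 40
f 39 40 34
f 40 32 41
f 40 41 34
f 41 32 42
f 41 42 34
f 42 32 43
f 42 43 34
f 43 32 44
f 43 44 34
f 44 32 45
f 44 45 34
f 45 32 46
f 45 46 34
f 46 32 47
f 46 47 34
f 47 32 48
f 47 48 34
f 48 32 33
f 48 33 34
f 49 60 54
f 49 54 50
f 49 50 56
f 49 56 59
f 49 59 60
f 50 54 58
f 54 60 53
f 60 59 51
f 59 56 55
f 56 50 57
f 52 58 53
f 52 53 51
f 52 51 55
f 52 55 57
f 52 57 58
f 53 58 54
f 51 53 60
f 55 51 59
f 57 55 56
f 58 57 50



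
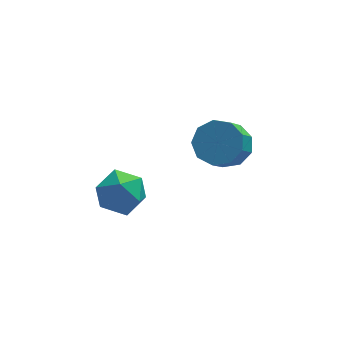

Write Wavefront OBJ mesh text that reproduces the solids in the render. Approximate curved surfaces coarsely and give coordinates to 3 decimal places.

v -1.461 -0.916 -1.203
v -0.692 -0.246 -0.872
v -0.388 -1.554 -2.408
v 0.381 -0.884 -2.077
v 0.07 -1.694 -1.448
v -0.593 -1.3 -0.703
v -0.487 -0.5 -2.577
v -1.15 -0.106 -1.832
v -0.09 0.012 -1.722
v 0.254 -0.727 -1.024
v -1.334 -1.073 -2.256
v -0.99 -1.812 -1.558
v 3.92 2.444 -2.631
v 4.499 2.954 -1.949
v 3.959 1.986 -0.767
v 3.38 1.476 -1.449
v 3.863 3.252 -1.995
v 3.323 2.285 -0.813
v 3.253 3.172 -2.339
v 2.713 2.205 -1.157
v 2.955 2.752 -2.82
v 2.415 1.784 -1.638
v 3.109 2.187 -3.212
v 2.569 1.219 -2.03
v 3.642 1.742 -3.332
v 3.102 0.775 -2.15
v 4.306 1.626 -3.124
v 3.766 0.658 -1.943
v 4.788 1.892 -2.686
v 4.248 0.925 -1.504
v 4.865 2.417 -2.221
v 4.325 1.449 -1.04
f 1 12 6
f 1 6 2
f 1 2 8
f 1 8 11
f 1 11 12
f 2 6 10
f 6 12 5
f 12 11 3
f 11 8 7
f 8 2 9
f 4 10 5
f 4 5 3
f 4 3 7
f 4 7 9
f 4 9 10
f 5 10 6
f 3 5 12
f 7 3 11
f 9 7 8
f 10 9 2
f 14 13 17
f 14 17 15
f 15 17 18
f 15 18 16
f 17 13 19
f 17 19 18
f 18 19 20
f 18 20 16
f 19 13 21
f 19 21 20
f 20 21 22
f 20 22 16
f 21 13 23
f 21 23 22
f 22 23 24
f 22 24 16
f 23 13 25
f 23 25 24
f 24 25 26
f 24 26 16
f 25 13 27
f 25 27 26
f 26 27 28
f 26 28 16
f 27 13 29
f 27 29 28
f 28 29 30
f 28 30 16
f 29 13 31
f 29 31 30
f 30 31 32
f 30 32 16
f 31 13 14
f 31 14 32
f 32 14 15
f 32 15 16



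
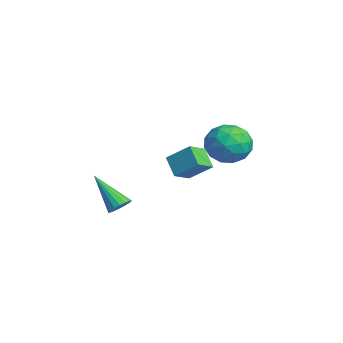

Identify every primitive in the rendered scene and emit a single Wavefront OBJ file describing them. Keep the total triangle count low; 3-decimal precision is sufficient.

v 0.946 0.092 -1.49
v 0.045 -0.026 -0.706
v 1.585 1.025 -0.616
v 0.685 0.907 0.169
v 1.515 -0.787 -0.969
v 0.615 -0.905 -0.184
v 2.155 0.146 -0.094
v 1.254 0.028 0.69
v 2.241 -3.527 -2.197
v 2.712 -3.902 -2.01
v 0.979 -4.373 -0.703
v 2.747 -3.674 -1.851
v 2.682 -3.417 -1.761
v 2.53 -3.181 -1.756
v 2.32 -3.015 -1.839
v 2.095 -2.949 -1.993
v 1.899 -2.999 -2.187
v 1.77 -3.153 -2.383
v 1.735 -3.381 -2.542
v 1.8 -3.638 -2.632
v 1.952 -3.874 -2.637
v 2.162 -4.04 -2.554
v 2.387 -4.105 -2.4
v 2.584 -4.056 -2.206
v -0.538 2.182 0.442
v 0.224 3.052 0.796
v 0.976 1.108 -0.176
v 1.738 1.978 0.178
v 1.133 1.332 1.002
v 0.198 1.995 1.384
v 1.002 2.165 -0.764
v 0.067 2.828 -0.382
v 1.175 3.041 0.051
v 1.256 2.527 1.142
v -0.056 1.633 -0.522
v 0.025 1.119 0.569
v -0.29 2.711 0.674
v 1.49 1.449 -0.054
v 1.135 1.069 0.431
v 1.582 1.581 0.639
v -0.305 2.09 1.019
v 0.142 2.601 1.227
v 0.677 1.591 1.348
v 1.058 1.559 -0.607
v 1.505 2.07 -0.399
v -0.382 2.579 -0.019
v 0.065 3.091 0.189
v 0.523 2.569 -0.728
v 0.717 3.216 0.443
v 1.607 2.585 0.08
v 1.175 2.695 -0.474
v 0.625 3.085 -0.249
v 0.765 2.914 1.085
v 1.655 2.283 0.721
v 1.299 1.903 1.206
v 0.749 2.293 1.43
v 1.324 2.908 0.647
v -0.455 1.877 -0.101
v 0.435 1.246 -0.465
v 0.451 1.867 -0.81
v -0.099 2.257 -0.586
v -0.407 1.575 0.54
v 0.483 0.944 0.177
v 0.575 1.075 0.869
v 0.025 1.465 1.094
v -0.124 1.252 -0.027
f 2 4 1
f 5 2 1
f 1 4 3
f 3 5 1
f 2 8 4
f 6 2 5
f 6 8 2
f 4 8 3
f 7 5 3
f 3 8 7
f 7 6 5
f 8 6 7
f 10 9 12
f 10 12 11
f 12 9 13
f 12 13 11
f 13 9 14
f 13 14 11
f 14 9 15
f 14 15 11
f 15 9 16
f 15 16 11
f 16 9 17
f 16 17 11
f 17 9 18
f 17 18 11
f 18 9 19
f 18 19 11
f 19 9 20
f 19 20 11
f 20 9 21
f 20 21 11
f 21 9 22
f 21 22 11
f 22 9 23
f 22 23 11
f 23 9 24
f 23 24 11
f 24 9 10
f 24 10 11
f 25 62 41
f 62 36 65
f 41 65 30
f 62 65 41
f 25 41 37
f 41 30 42
f 37 42 26
f 41 42 37
f 25 37 46
f 37 26 47
f 46 47 32
f 37 47 46
f 25 46 58
f 46 32 61
f 58 61 35
f 46 61 58
f 25 58 62
f 58 35 66
f 62 66 36
f 58 66 62
f 26 42 53
f 42 30 56
f 53 56 34
f 42 56 53
f 30 65 43
f 65 36 64
f 43 64 29
f 65 64 43
f 36 66 63
f 66 35 59
f 63 59 27
f 66 59 63
f 35 61 60
f 61 32 48
f 60 48 31
f 61 48 60
f 32 47 52
f 47 26 49
f 52 49 33
f 47 49 52
f 28 54 40
f 54 34 55
f 40 55 29
f 54 55 40
f 28 40 38
f 40 29 39
f 38 39 27
f 40 39 38
f 28 38 45
f 38 27 44
f 45 44 31
f 38 44 45
f 28 45 50
f 45 31 51
f 50 51 33
f 45 51 50
f 28 50 54
f 50 33 57
f 54 57 34
f 50 57 54
f 29 55 43
f 55 34 56
f 43 56 30
f 55 56 43
f 27 39 63
f 39 29 64
f 63 64 36
f 39 64 63
f 31 44 60
f 44 27 59
f 60 59 35
f 44 59 60
f 33 51 52
f 51 31 48
f 52 48 32
f 51 48 52
f 34 57 53
f 57 33 49
f 53 49 26
f 57 49 53



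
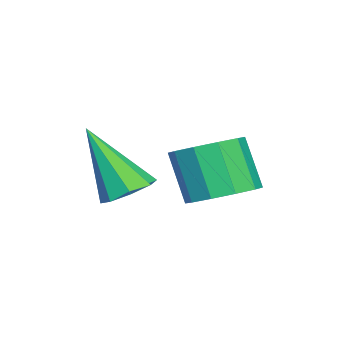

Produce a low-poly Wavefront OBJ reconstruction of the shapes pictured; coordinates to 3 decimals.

v 2.435 -0.819 1.335
v 3.172 -0.38 1.743
v 2.702 -0.922 3.173
v 1.965 -1.361 2.765
v 2.719 -0.007 1.736
v 2.25 -0.548 3.166
v 2.158 0.057 1.576
v 1.688 -0.484 3.006
v 1.703 -0.214 1.323
v 1.233 -0.756 2.754
v 1.527 -0.717 1.075
v 1.057 -1.258 2.506
v 1.698 -1.258 0.927
v 1.228 -1.8 2.357
v 2.15 -1.632 0.934
v 1.681 -2.173 2.364
v 2.712 -1.696 1.094
v 2.242 -2.237 2.524
v 3.167 -1.424 1.346
v 2.697 -1.966 2.777
v 3.343 -0.922 1.594
v 2.873 -1.463 3.025
v 3.683 -2.808 1.773
v 4.379 -3.053 1.714
v 3.457 -3.892 3.627
v 4.344 -2.563 1.996
v 3.922 -2.216 2.148
v 3.36 -2.217 2.079
v 2.987 -2.563 1.831
v 3.021 -3.053 1.549
v 3.443 -3.399 1.398
v 4.006 -3.399 1.466
f 2 1 5
f 2 5 3
f 3 5 6
f 3 6 4
f 5 1 7
f 5 7 6
f 6 7 8
f 6 8 4
f 7 1 9
f 7 9 8
f 8 9 10
f 8 10 4
f 9 1 11
f 9 11 10
f 10 11 12
f 10 12 4
f 11 1 13
f 11 13 12
f 12 13 14
f 12 14 4
f 13 1 15
f 13 15 14
f 14 15 16
f 14 16 4
f 15 1 17
f 15 17 16
f 16 17 18
f 16 18 4
f 17 1 19
f 17 19 18
f 18 19 20
f 18 20 4
f 19 1 21
f 19 21 20
f 20 21 22
f 20 22 4
f 21 1 2
f 21 2 22
f 22 2 3
f 22 3 4
f 24 23 26
f 24 26 25
f 26 23 27
f 26 27 25
f 27 23 28
f 27 28 25
f 28 23 29
f 28 29 25
f 29 23 30
f 29 30 25
f 30 23 31
f 30 31 25
f 31 23 32
f 31 32 25
f 32 23 24
f 32 24 25

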